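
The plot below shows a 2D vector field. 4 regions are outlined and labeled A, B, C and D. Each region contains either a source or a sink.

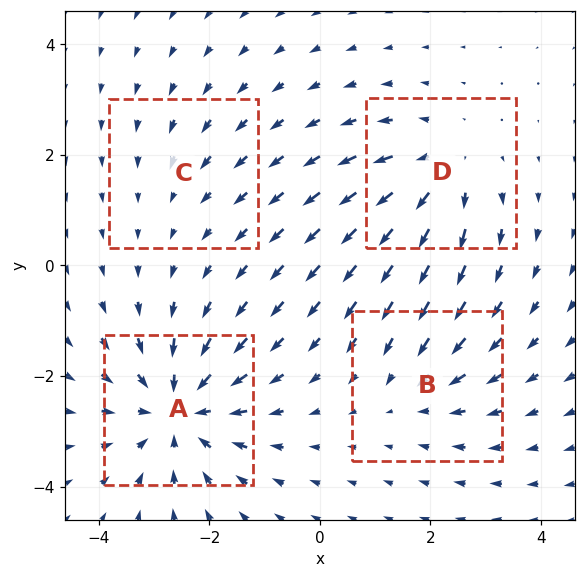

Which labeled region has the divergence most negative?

A

Divergence at each region's feature centre — A: about -6, B: about -3, C: about -2, D: about +5. Region A is most negative.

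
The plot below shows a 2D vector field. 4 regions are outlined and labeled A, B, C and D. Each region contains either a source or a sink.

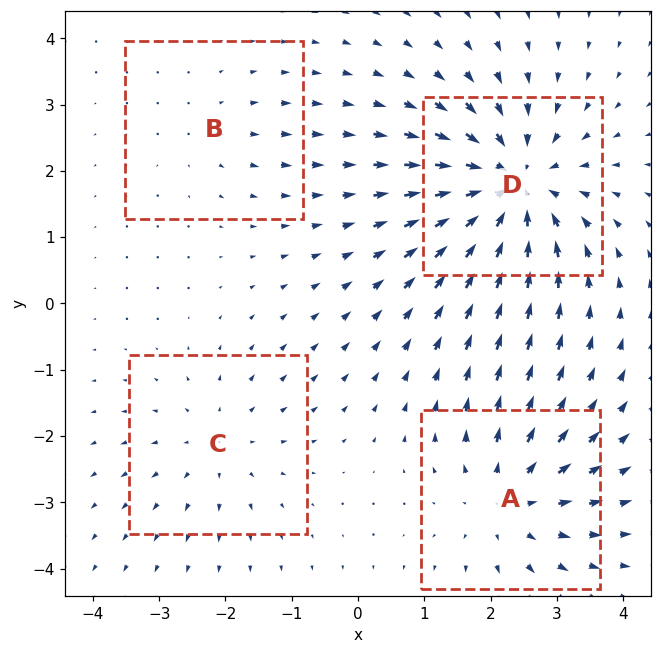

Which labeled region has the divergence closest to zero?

Divergence at each region's feature centre — A: about +4, B: about +2, C: about +3, D: about -7. Region B is closest to zero.

B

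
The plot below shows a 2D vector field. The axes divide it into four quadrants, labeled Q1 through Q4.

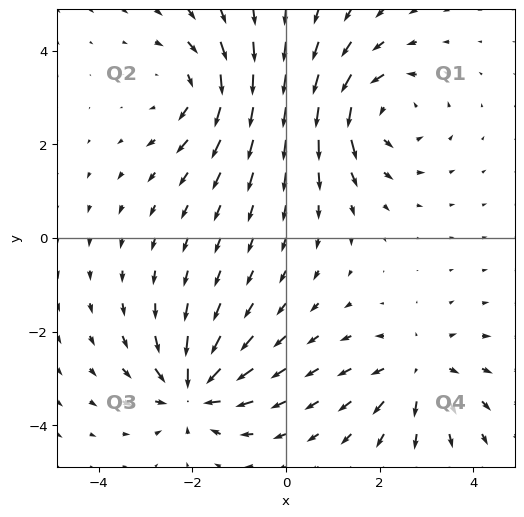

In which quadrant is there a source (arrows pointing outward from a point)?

The source sits at approximately (2.8, -2.8), which lies in quadrant Q4. The divergence there is about +3, positive as expected for a source.

Q4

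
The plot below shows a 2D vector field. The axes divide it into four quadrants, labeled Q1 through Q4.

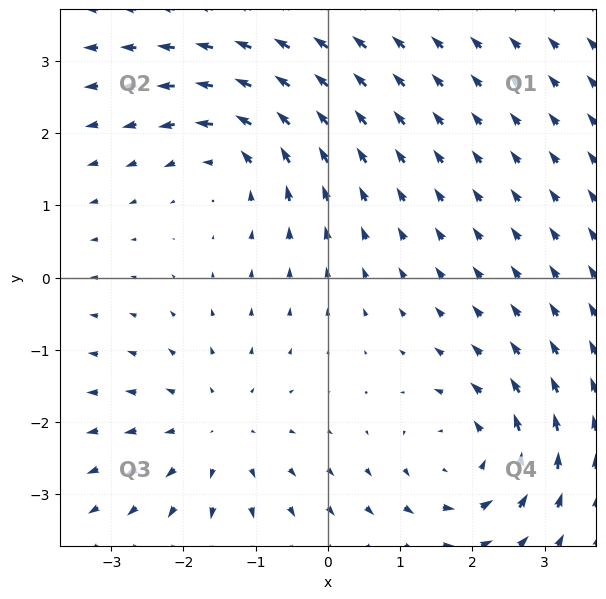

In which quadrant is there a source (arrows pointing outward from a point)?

Q3

The source sits at approximately (-1.5, -2.1), which lies in quadrant Q3. The divergence there is about +3, positive as expected for a source.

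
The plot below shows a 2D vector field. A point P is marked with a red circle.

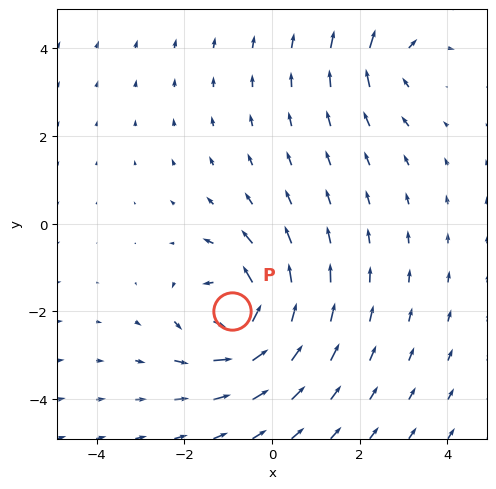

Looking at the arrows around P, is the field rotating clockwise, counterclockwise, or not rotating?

Near P at (-0.9, -2.0) the arrows circulate counterclockwise. The curl (z-component) there is about +6; positive curl means counterclockwise rotation.

counterclockwise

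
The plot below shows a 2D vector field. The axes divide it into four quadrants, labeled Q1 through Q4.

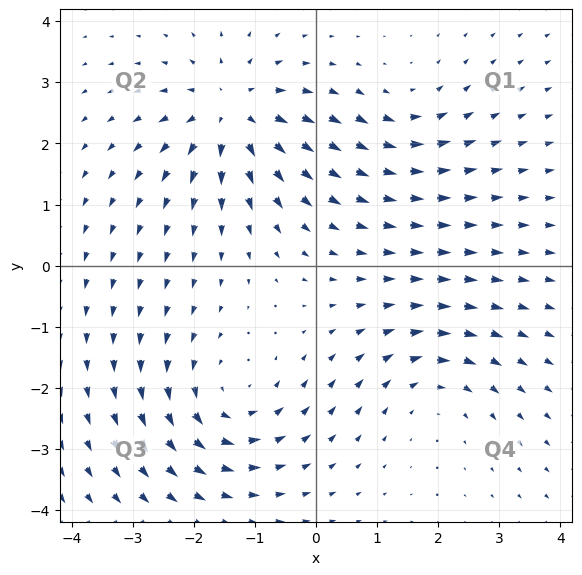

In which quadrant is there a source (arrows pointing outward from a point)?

The source sits at approximately (-1.4, 2.5), which lies in quadrant Q2. The divergence there is about +6, positive as expected for a source.

Q2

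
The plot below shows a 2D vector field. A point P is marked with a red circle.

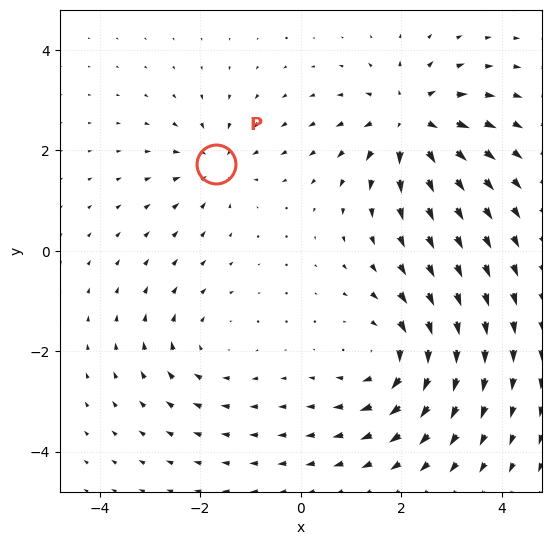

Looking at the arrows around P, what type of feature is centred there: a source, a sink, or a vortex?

sink

At P (-1.7, 1.7) the arrows converge inward. Divergence about -4, curl ≈0 — negative divergence with near-zero curl is a sink.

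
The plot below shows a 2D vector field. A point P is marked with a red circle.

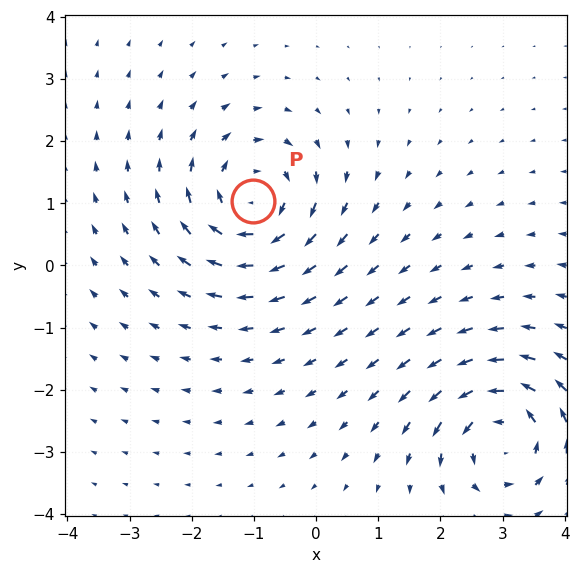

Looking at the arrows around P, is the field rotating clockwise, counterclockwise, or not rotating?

clockwise

Near P at (-1.0, 1.0) the arrows circulate clockwise. The curl (z-component) there is about -3; negative curl means clockwise rotation.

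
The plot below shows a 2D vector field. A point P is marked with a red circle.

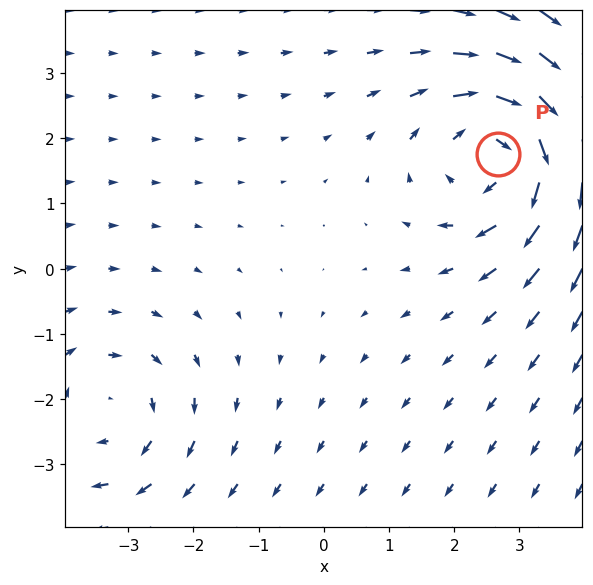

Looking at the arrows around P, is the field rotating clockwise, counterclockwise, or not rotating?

clockwise

Near P at (2.7, 1.8) the arrows circulate clockwise. The curl (z-component) there is about -4; negative curl means clockwise rotation.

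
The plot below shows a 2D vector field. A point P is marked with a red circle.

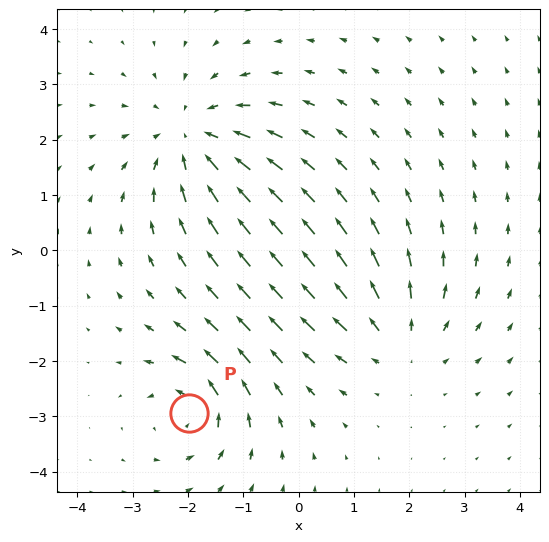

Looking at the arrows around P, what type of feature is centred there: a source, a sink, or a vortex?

vortex

At P (-2.0, -2.9) the arrows circulate counterclockwise. Divergence ≈0, curl about +4 — near-zero divergence with nonzero curl is a vortex.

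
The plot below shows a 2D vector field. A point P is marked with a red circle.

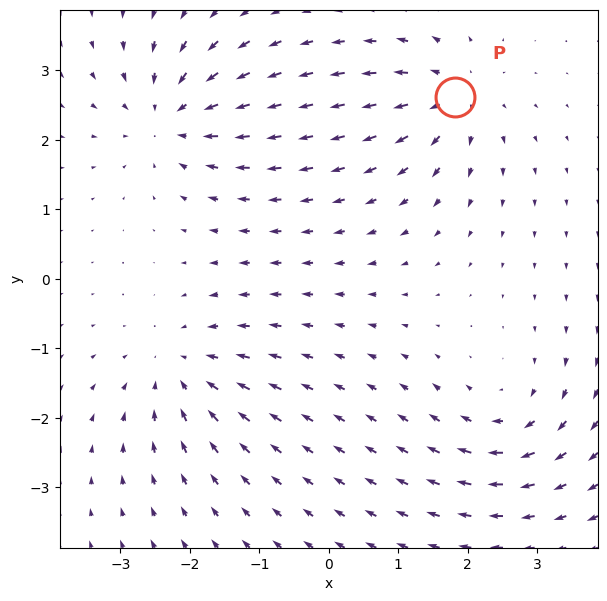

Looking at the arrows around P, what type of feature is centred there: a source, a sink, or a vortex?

source

At P (1.8, 2.6) the arrows spread outward. Divergence about +4, curl ≈0 — positive divergence with near-zero curl is a source.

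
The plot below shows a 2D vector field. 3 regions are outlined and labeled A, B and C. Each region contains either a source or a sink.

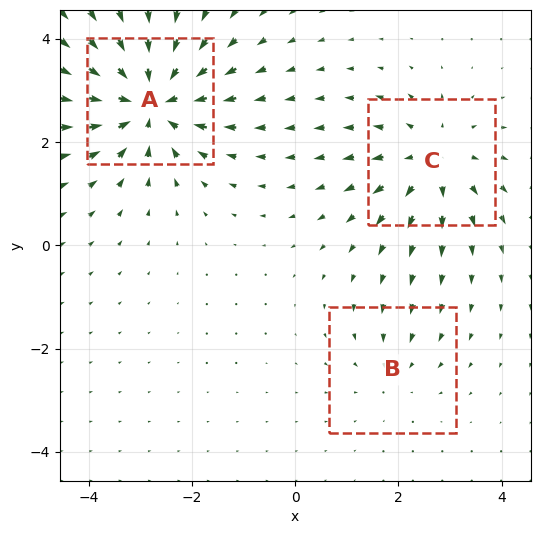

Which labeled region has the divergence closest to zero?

B

Divergence at each region's feature centre — A: about -5, B: about -2, C: about +3. Region B is closest to zero.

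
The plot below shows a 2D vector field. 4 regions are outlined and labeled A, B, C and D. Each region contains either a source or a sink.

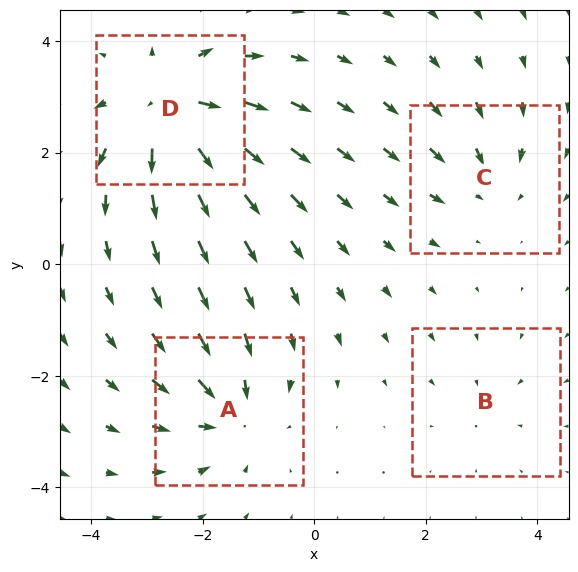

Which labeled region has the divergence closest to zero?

Divergence at each region's feature centre — A: about -5, B: about -2, C: about -3, D: about +7. Region B is closest to zero.

B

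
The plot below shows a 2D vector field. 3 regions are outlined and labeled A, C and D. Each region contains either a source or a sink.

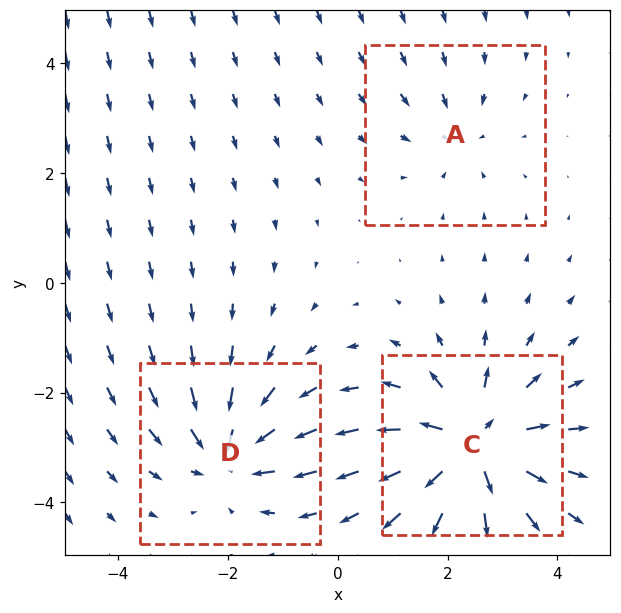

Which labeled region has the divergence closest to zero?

Divergence at each region's feature centre — A: about -2, C: about +5, D: about -4. Region A is closest to zero.

A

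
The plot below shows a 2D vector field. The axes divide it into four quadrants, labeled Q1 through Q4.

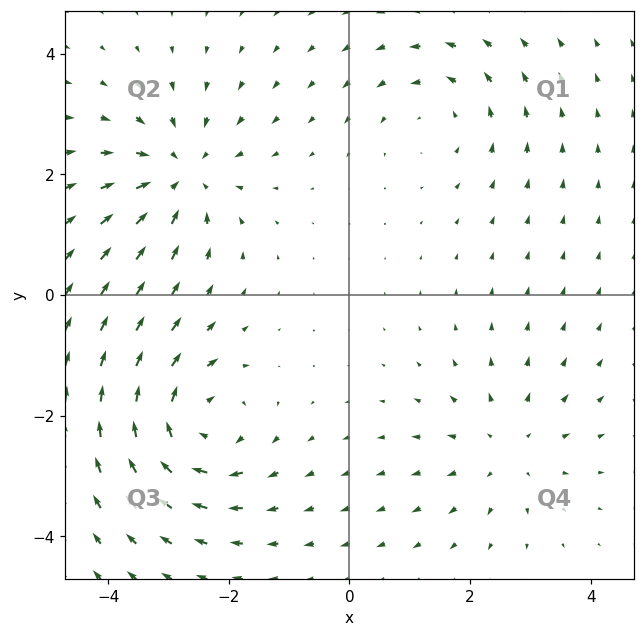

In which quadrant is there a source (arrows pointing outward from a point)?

The source sits at approximately (2.6, -2.5), which lies in quadrant Q4. The divergence there is about +3, positive as expected for a source.

Q4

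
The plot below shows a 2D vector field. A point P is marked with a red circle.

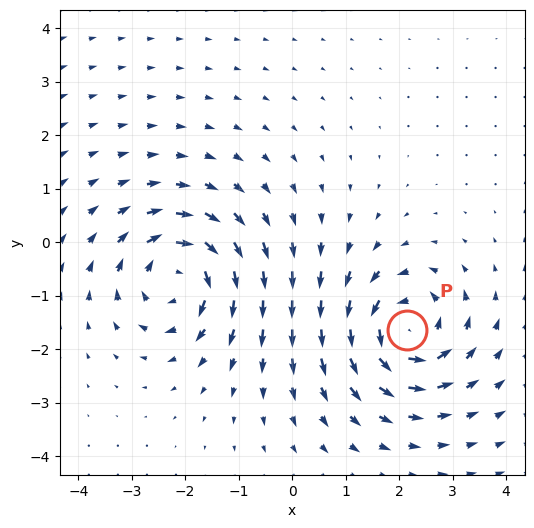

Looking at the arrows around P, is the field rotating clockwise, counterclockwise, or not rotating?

counterclockwise

Near P at (2.1, -1.6) the arrows circulate counterclockwise. The curl (z-component) there is about +6; positive curl means counterclockwise rotation.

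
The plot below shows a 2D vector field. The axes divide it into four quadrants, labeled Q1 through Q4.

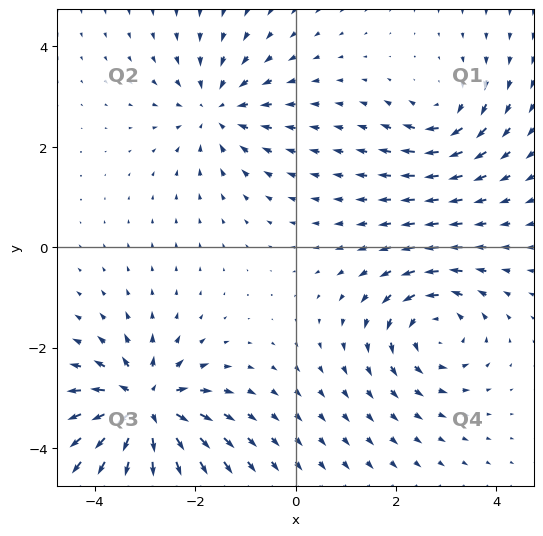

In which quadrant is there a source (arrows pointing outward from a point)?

Q3

The source sits at approximately (-3.0, -3.2), which lies in quadrant Q3. The divergence there is about +7, positive as expected for a source.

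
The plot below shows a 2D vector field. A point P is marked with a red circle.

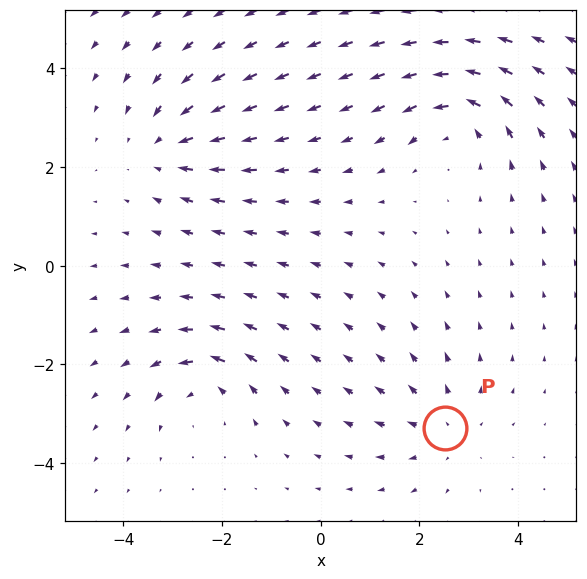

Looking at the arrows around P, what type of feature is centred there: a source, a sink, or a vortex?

source

At P (2.5, -3.3) the arrows spread outward. Divergence about +3, curl ≈0 — positive divergence with near-zero curl is a source.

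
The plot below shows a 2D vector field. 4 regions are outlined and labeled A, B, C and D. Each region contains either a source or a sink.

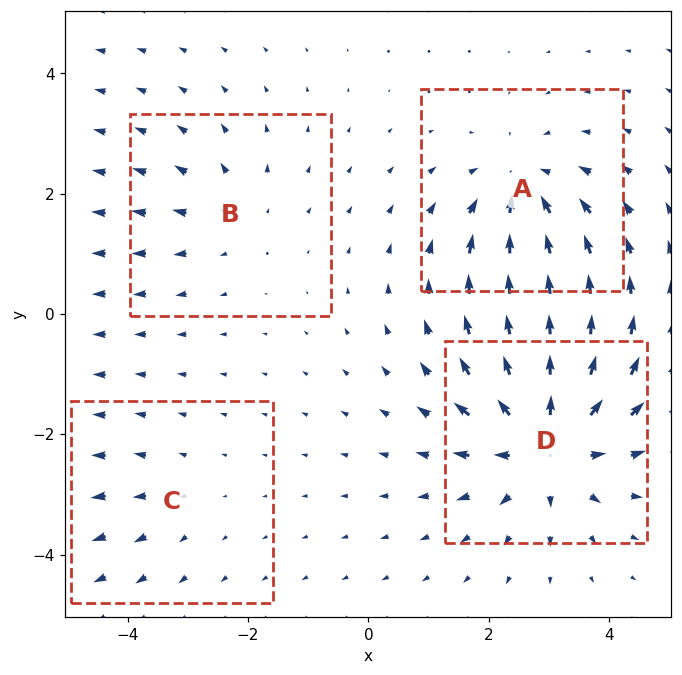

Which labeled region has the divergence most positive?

Divergence at each region's feature centre — A: about -5, B: about +3, C: about +2, D: about +7. Region D is most positive.

D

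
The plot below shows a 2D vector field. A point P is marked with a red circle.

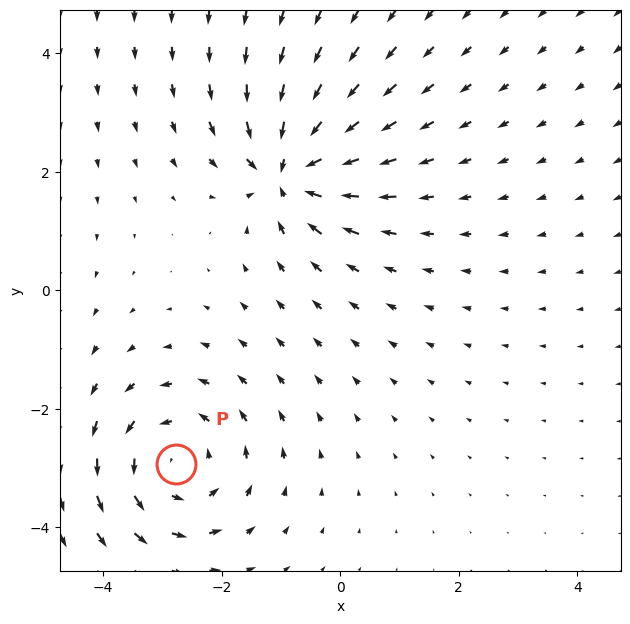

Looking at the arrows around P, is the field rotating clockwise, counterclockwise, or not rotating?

counterclockwise

Near P at (-2.8, -2.9) the arrows circulate counterclockwise. The curl (z-component) there is about +3; positive curl means counterclockwise rotation.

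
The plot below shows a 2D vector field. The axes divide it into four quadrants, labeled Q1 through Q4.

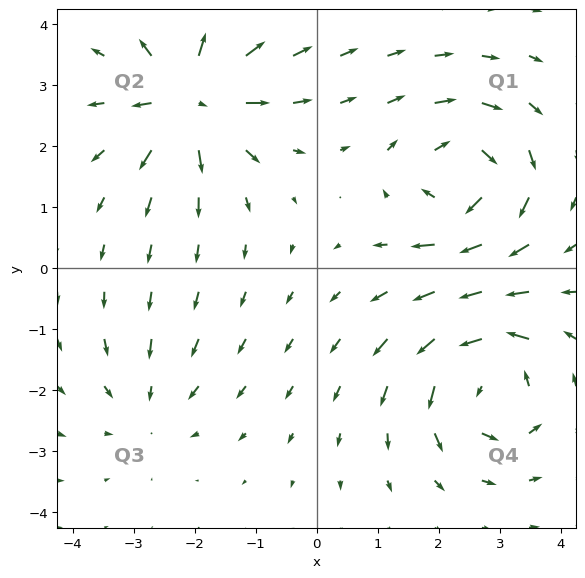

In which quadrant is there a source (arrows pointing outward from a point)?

Q2

The source sits at approximately (-2.1, 2.8), which lies in quadrant Q2. The divergence there is about +6, positive as expected for a source.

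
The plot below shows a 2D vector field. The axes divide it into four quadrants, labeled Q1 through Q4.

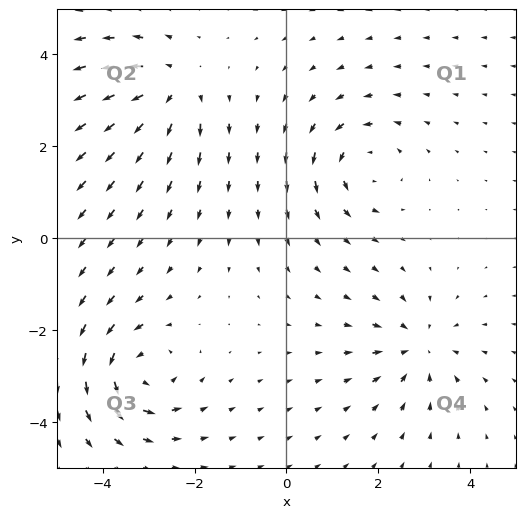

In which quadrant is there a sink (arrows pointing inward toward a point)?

Q4

The sink sits at approximately (2.9, -2.4), which lies in quadrant Q4. The divergence there is about -4, negative as expected for a sink.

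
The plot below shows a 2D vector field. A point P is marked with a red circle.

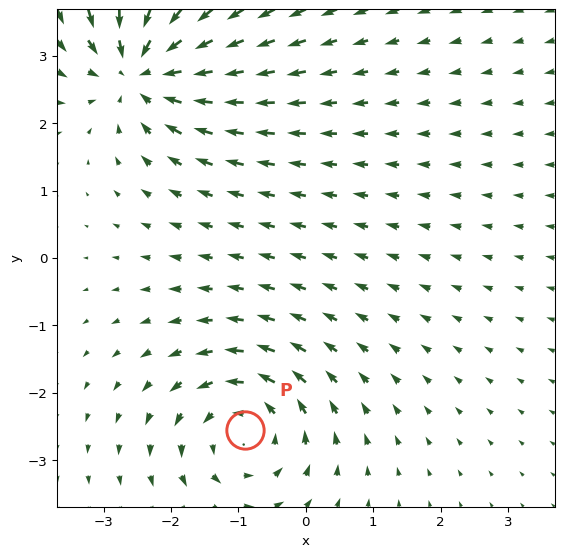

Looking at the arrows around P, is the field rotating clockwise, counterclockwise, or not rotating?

Near P at (-0.9, -2.6) the arrows circulate counterclockwise. The curl (z-component) there is about +4; positive curl means counterclockwise rotation.

counterclockwise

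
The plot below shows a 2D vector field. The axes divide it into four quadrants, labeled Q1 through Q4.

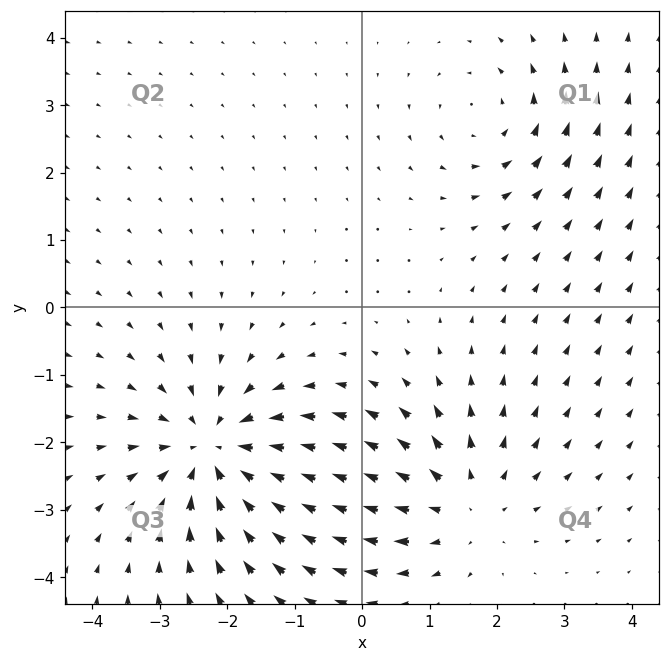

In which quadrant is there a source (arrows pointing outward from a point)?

Q4

The source sits at approximately (1.5, -2.9), which lies in quadrant Q4. The divergence there is about +3, positive as expected for a source.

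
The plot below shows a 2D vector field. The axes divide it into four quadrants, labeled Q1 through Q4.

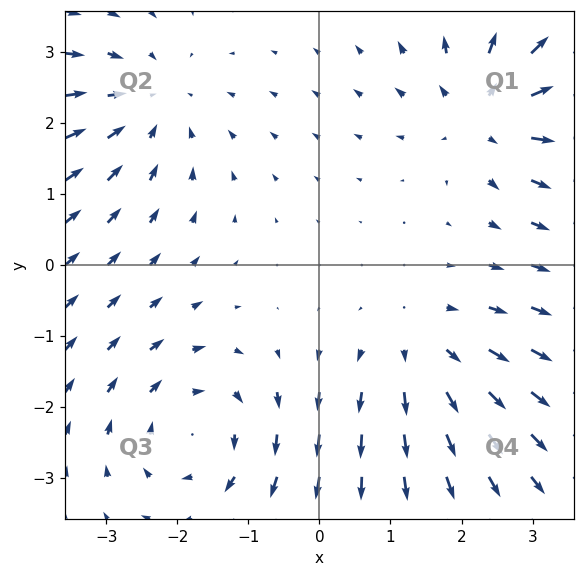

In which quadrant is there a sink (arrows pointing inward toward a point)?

The sink sits at approximately (-2.4, 2.3), which lies in quadrant Q2. The divergence there is about -3, negative as expected for a sink.

Q2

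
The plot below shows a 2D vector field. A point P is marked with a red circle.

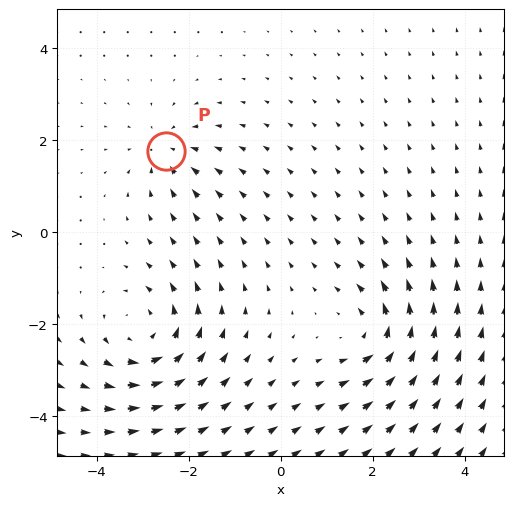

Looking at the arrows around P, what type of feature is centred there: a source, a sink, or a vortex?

At P (-2.5, 1.8) the arrows converge inward. Divergence about -3, curl ≈0 — negative divergence with near-zero curl is a sink.

sink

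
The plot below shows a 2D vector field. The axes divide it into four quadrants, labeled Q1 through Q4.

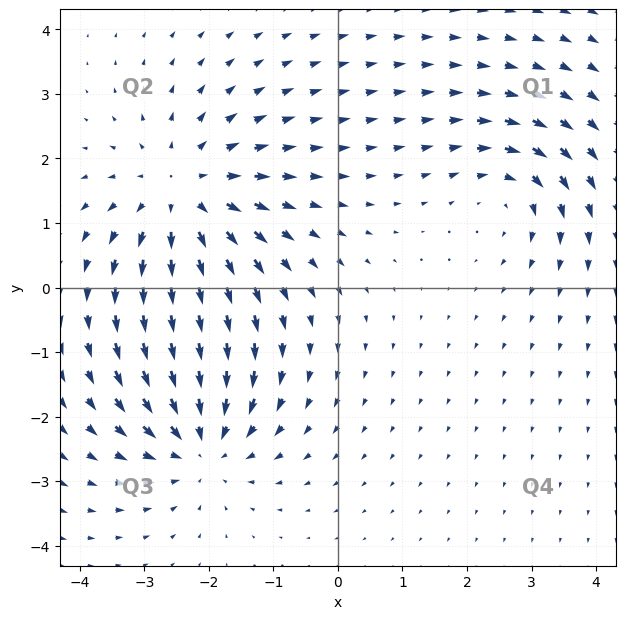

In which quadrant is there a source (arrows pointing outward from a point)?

The source sits at approximately (-2.4, 1.4), which lies in quadrant Q2. The divergence there is about +4, positive as expected for a source.

Q2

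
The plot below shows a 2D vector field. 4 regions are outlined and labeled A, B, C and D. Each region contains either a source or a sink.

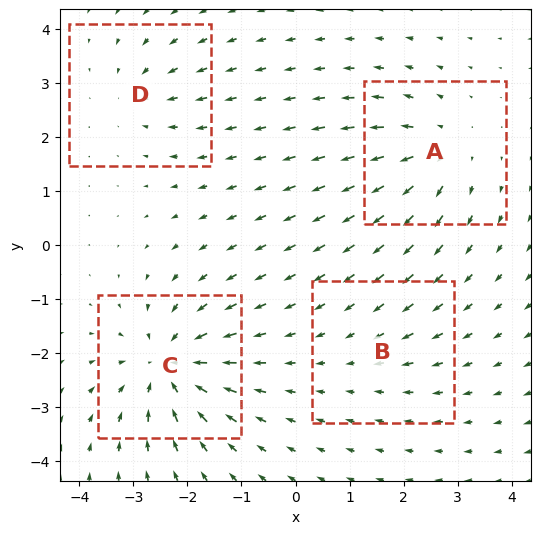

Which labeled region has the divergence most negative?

Divergence at each region's feature centre — A: about +5, B: about -2, C: about -7, D: about -4. Region C is most negative.

C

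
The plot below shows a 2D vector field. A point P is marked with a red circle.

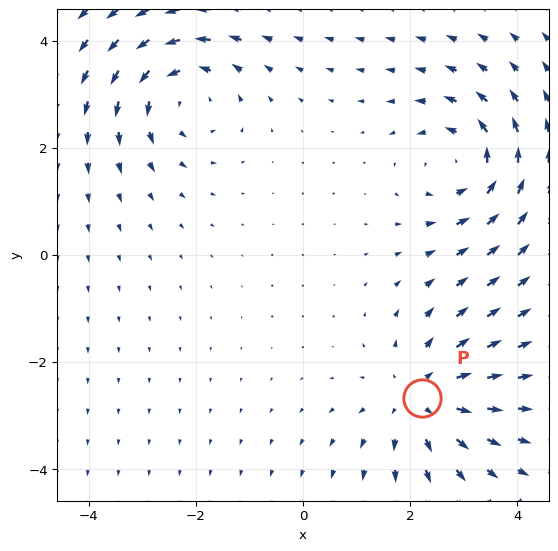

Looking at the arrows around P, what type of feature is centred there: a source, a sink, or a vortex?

At P (2.2, -2.7) the arrows spread outward. Divergence about +3, curl ≈0 — positive divergence with near-zero curl is a source.

source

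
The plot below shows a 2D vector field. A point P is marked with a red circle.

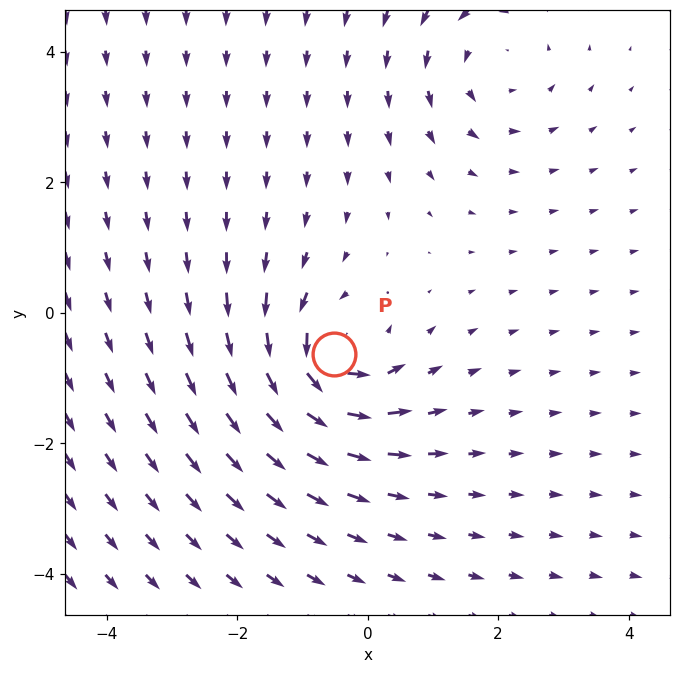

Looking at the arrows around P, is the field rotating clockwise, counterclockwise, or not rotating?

counterclockwise

Near P at (-0.5, -0.6) the arrows circulate counterclockwise. The curl (z-component) there is about +6; positive curl means counterclockwise rotation.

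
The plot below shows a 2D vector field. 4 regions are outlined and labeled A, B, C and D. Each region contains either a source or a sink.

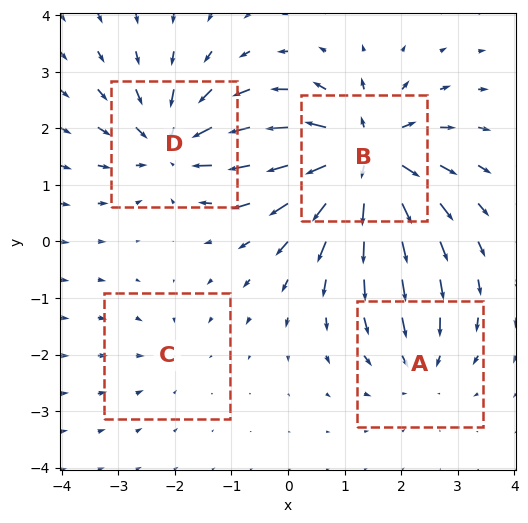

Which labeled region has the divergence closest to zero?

Divergence at each region's feature centre — A: about -4, B: about +8, C: about -2, D: about -6. Region C is closest to zero.

C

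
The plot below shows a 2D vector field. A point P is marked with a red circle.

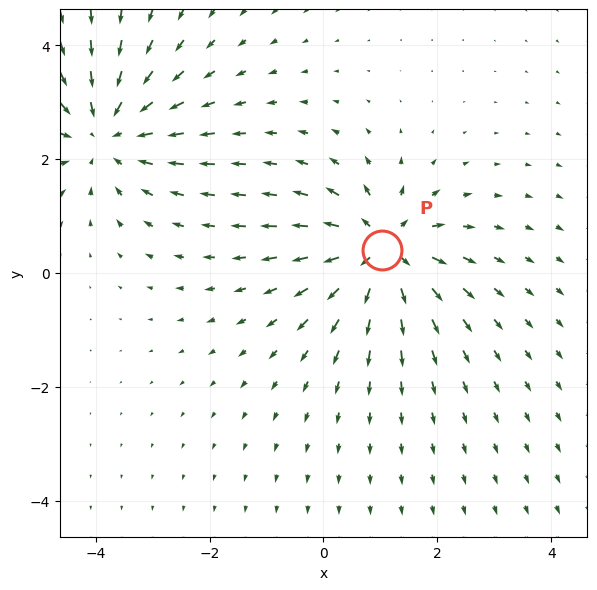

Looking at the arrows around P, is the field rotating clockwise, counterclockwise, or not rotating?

Near P at (1.0, 0.4) the arrows show no circulation. The curl there is ≈0.

not rotating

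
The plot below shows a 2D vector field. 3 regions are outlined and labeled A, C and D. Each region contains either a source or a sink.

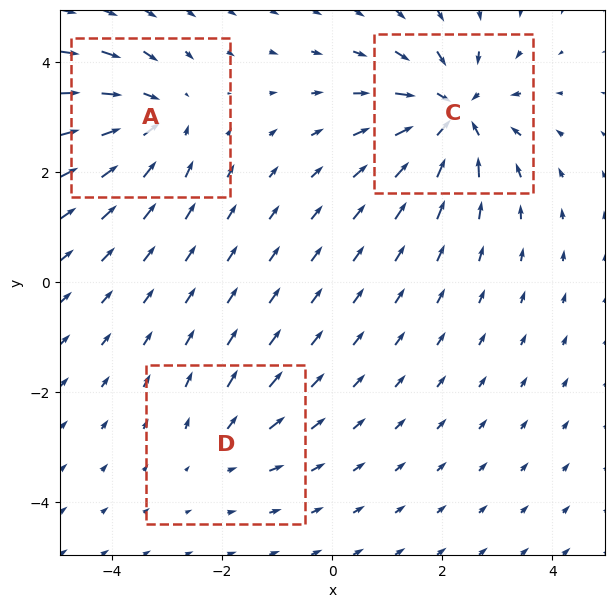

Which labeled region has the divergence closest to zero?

Divergence at each region's feature centre — A: about -4, C: about -5, D: about +2. Region D is closest to zero.

D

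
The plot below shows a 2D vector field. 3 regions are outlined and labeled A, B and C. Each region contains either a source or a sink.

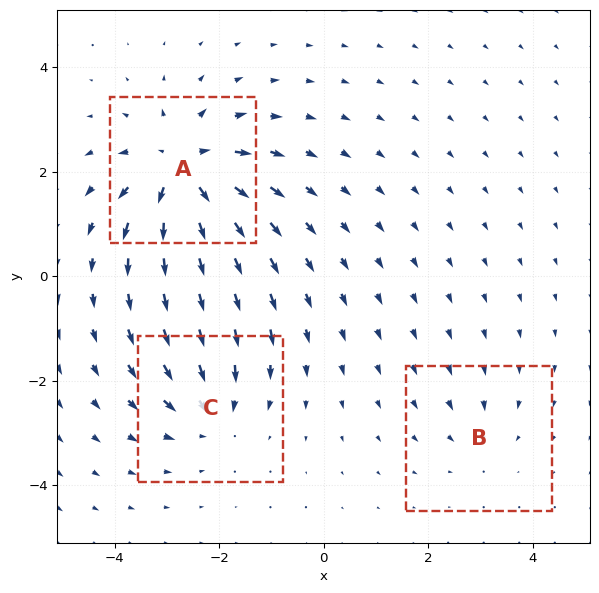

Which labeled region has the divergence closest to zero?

Divergence at each region's feature centre — A: about +6, B: about -2, C: about -3. Region B is closest to zero.

B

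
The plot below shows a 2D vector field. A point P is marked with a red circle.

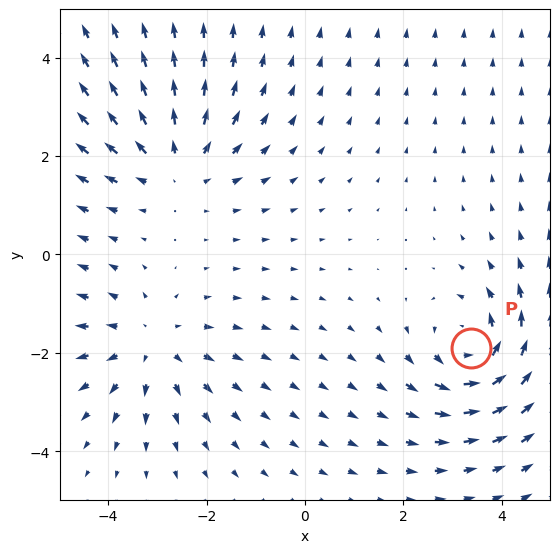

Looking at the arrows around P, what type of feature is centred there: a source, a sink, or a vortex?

At P (3.4, -1.9) the arrows circulate counterclockwise. Divergence ≈0, curl about +6 — near-zero divergence with nonzero curl is a vortex.

vortex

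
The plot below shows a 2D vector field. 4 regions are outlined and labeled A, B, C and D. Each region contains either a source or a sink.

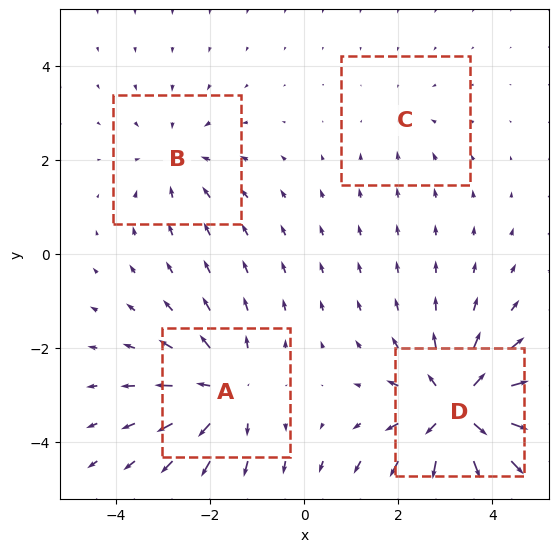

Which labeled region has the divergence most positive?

D

Divergence at each region's feature centre — A: about +4, B: about -3, C: about -2, D: about +7. Region D is most positive.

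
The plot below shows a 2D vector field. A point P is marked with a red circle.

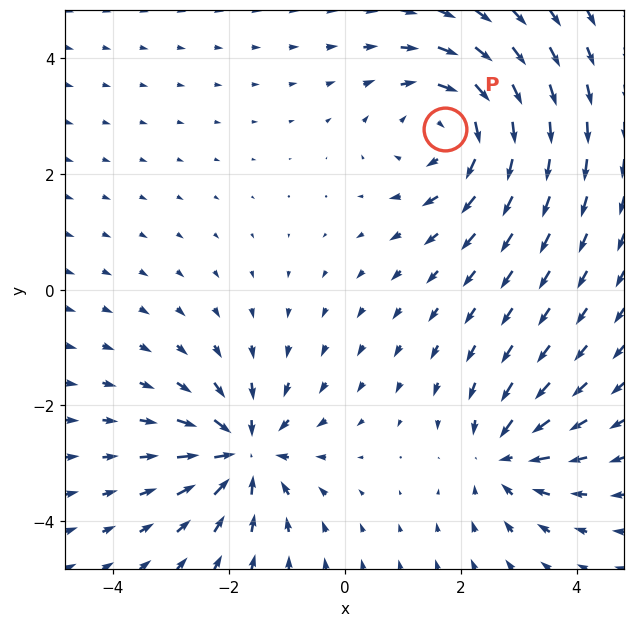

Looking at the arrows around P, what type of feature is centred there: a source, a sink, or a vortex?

At P (1.7, 2.8) the arrows circulate clockwise. Divergence ≈0, curl about -4 — near-zero divergence with nonzero curl is a vortex.

vortex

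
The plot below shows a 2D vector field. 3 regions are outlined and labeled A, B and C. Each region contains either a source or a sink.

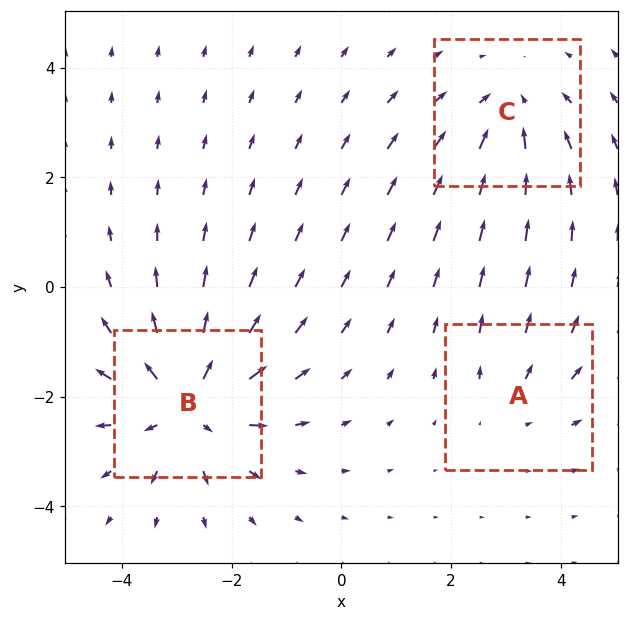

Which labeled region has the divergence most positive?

B

Divergence at each region's feature centre — A: about +2, B: about +4, C: about -3. Region B is most positive.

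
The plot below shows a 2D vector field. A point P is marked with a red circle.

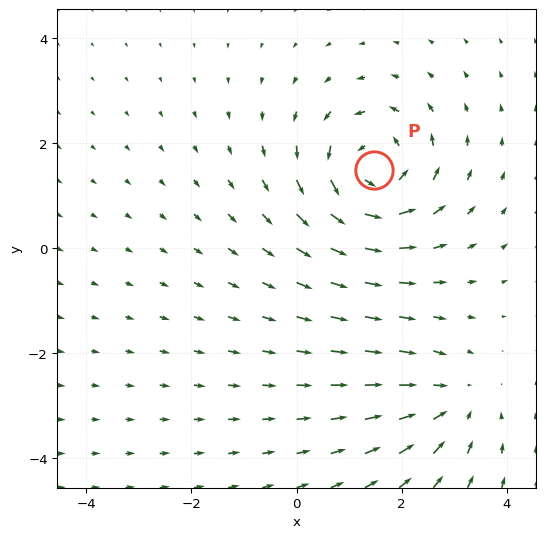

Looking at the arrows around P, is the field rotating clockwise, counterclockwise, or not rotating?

Near P at (1.5, 1.5) the arrows circulate counterclockwise. The curl (z-component) there is about +5; positive curl means counterclockwise rotation.

counterclockwise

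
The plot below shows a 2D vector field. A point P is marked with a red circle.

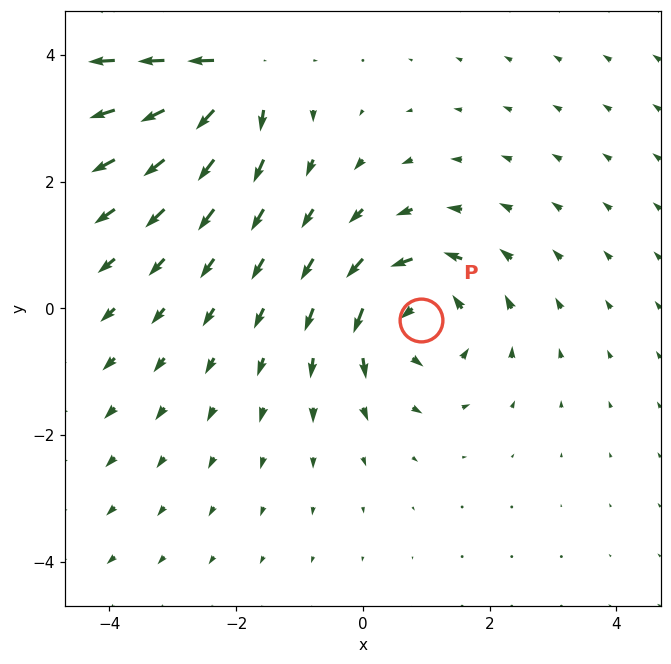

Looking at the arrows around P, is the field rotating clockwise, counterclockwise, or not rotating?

counterclockwise

Near P at (0.9, -0.2) the arrows circulate counterclockwise. The curl (z-component) there is about +3; positive curl means counterclockwise rotation.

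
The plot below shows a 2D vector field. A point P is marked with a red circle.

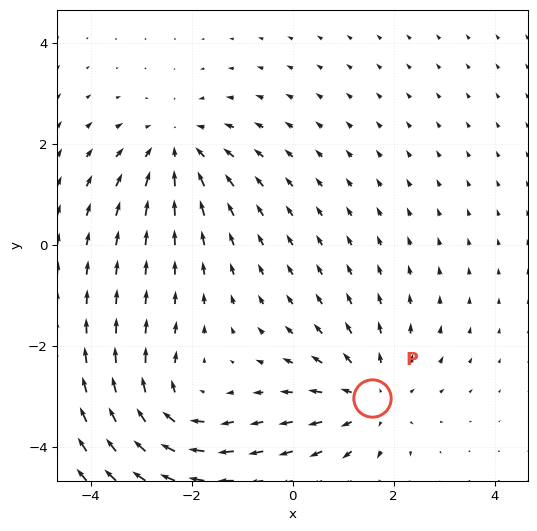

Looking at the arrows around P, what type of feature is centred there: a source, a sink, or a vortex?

At P (1.6, -3.0) the arrows spread outward. Divergence about +3, curl ≈0 — positive divergence with near-zero curl is a source.

source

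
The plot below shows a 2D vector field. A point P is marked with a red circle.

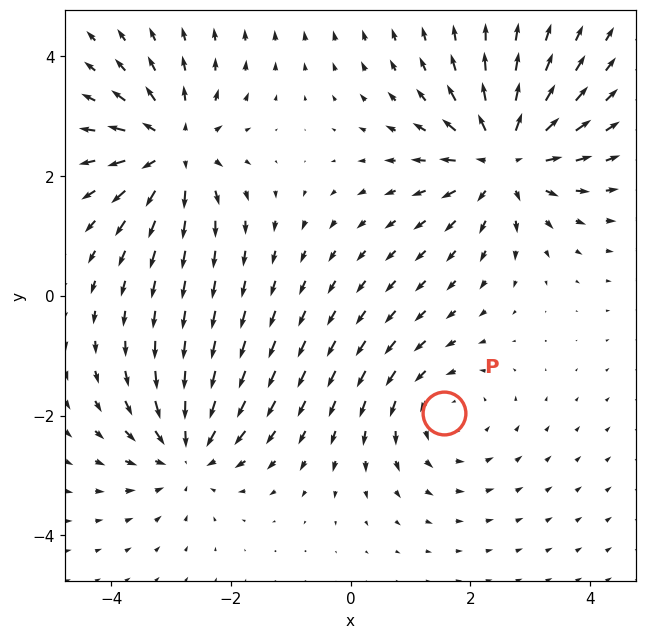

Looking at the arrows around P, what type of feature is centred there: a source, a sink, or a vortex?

vortex

At P (1.6, -2.0) the arrows circulate counterclockwise. Divergence ≈0, curl about +3 — near-zero divergence with nonzero curl is a vortex.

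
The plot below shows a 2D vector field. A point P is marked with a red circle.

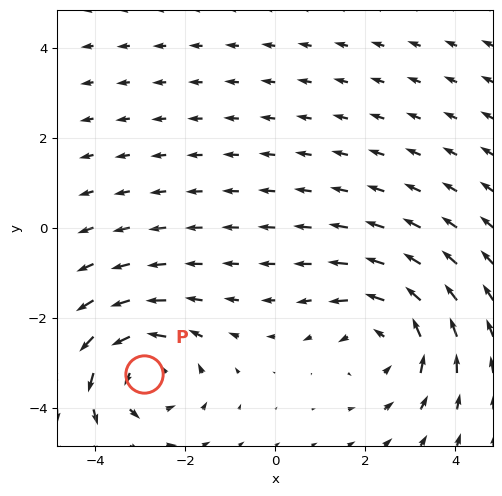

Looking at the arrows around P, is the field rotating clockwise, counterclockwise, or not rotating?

Near P at (-2.9, -3.2) the arrows circulate counterclockwise. The curl (z-component) there is about +4; positive curl means counterclockwise rotation.

counterclockwise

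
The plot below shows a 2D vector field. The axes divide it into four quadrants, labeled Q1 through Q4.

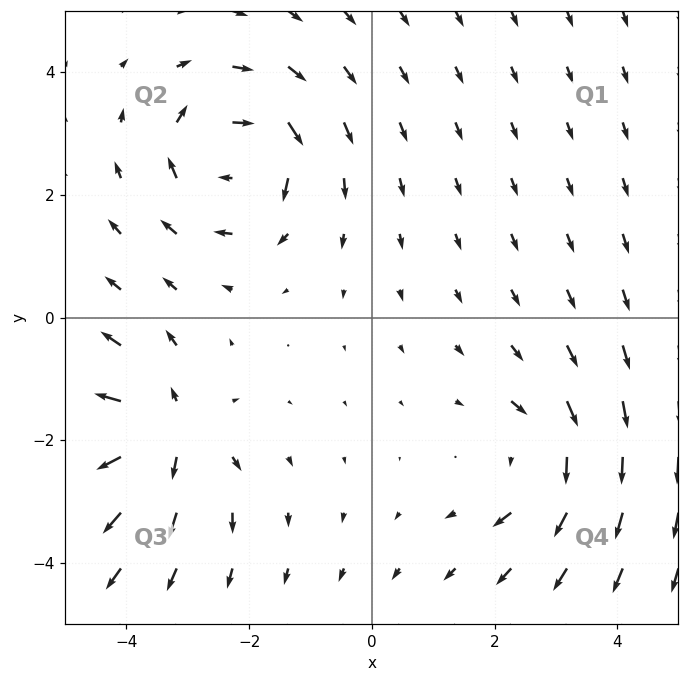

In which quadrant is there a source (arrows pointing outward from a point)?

Q3

The source sits at approximately (-3.3, -1.9), which lies in quadrant Q3. The divergence there is about +5, positive as expected for a source.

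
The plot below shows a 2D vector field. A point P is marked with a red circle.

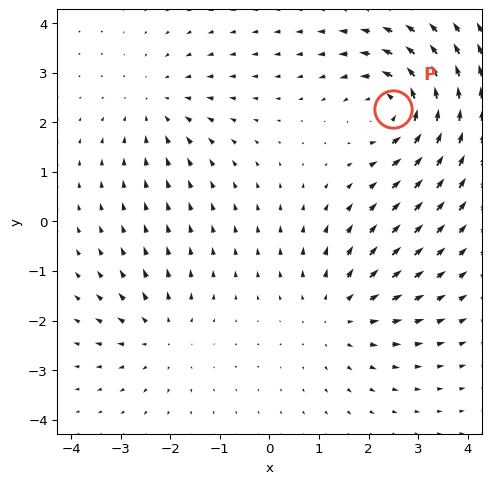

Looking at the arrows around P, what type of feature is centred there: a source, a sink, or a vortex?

At P (2.5, 2.3) the arrows circulate counterclockwise. Divergence ≈0, curl about +5 — near-zero divergence with nonzero curl is a vortex.

vortex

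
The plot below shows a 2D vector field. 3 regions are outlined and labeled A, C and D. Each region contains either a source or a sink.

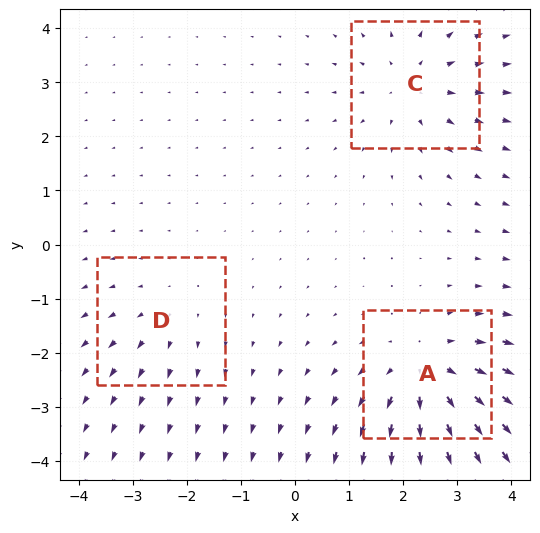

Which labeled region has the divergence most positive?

A

Divergence at each region's feature centre — A: about +4, C: about +3, D: about +2. Region A is most positive.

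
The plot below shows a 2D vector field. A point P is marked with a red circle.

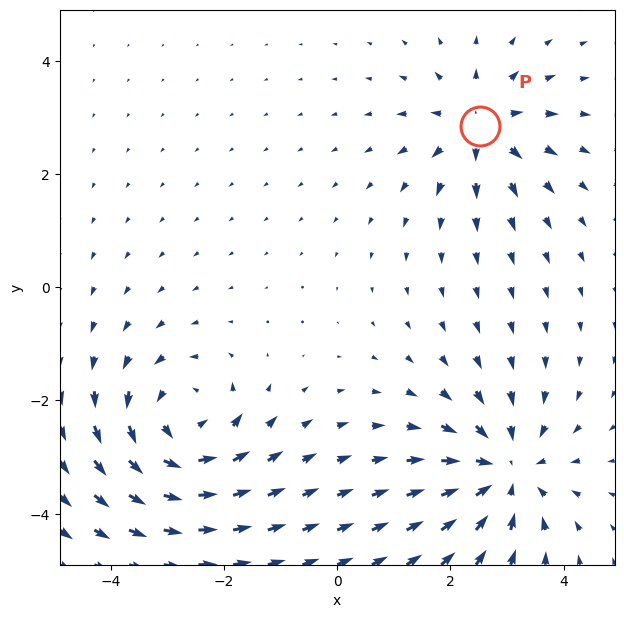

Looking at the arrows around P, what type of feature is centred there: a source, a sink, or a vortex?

At P (2.5, 2.8) the arrows spread outward. Divergence about +4, curl ≈0 — positive divergence with near-zero curl is a source.

source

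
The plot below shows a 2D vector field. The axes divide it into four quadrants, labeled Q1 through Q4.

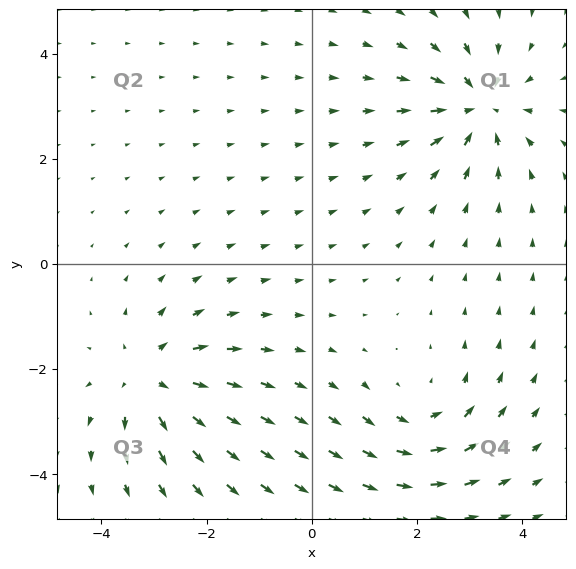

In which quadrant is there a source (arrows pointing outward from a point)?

The source sits at approximately (-3.1, -2.2), which lies in quadrant Q3. The divergence there is about +3, positive as expected for a source.

Q3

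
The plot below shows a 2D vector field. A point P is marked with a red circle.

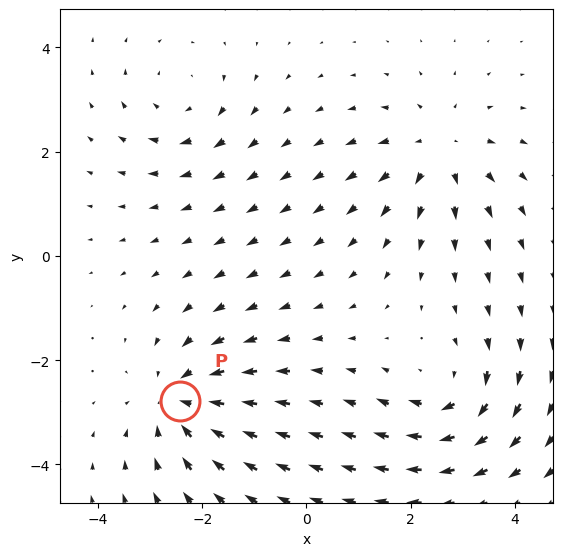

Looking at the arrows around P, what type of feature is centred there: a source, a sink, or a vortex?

sink

At P (-2.4, -2.8) the arrows converge inward. Divergence about -4, curl ≈0 — negative divergence with near-zero curl is a sink.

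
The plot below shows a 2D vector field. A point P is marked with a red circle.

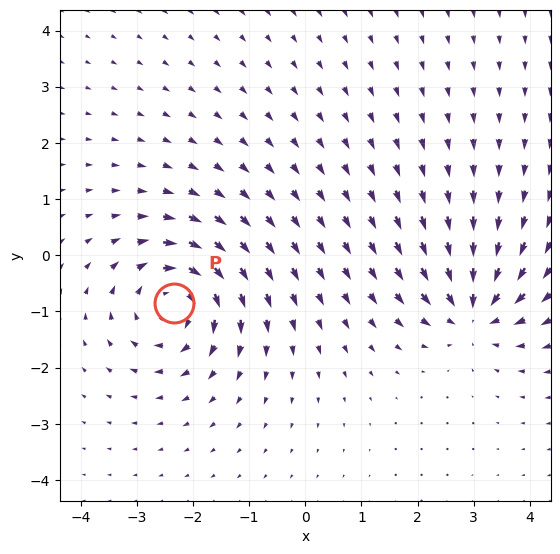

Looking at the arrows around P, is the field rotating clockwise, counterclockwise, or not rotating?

clockwise

Near P at (-2.3, -0.8) the arrows circulate clockwise. The curl (z-component) there is about -5; negative curl means clockwise rotation.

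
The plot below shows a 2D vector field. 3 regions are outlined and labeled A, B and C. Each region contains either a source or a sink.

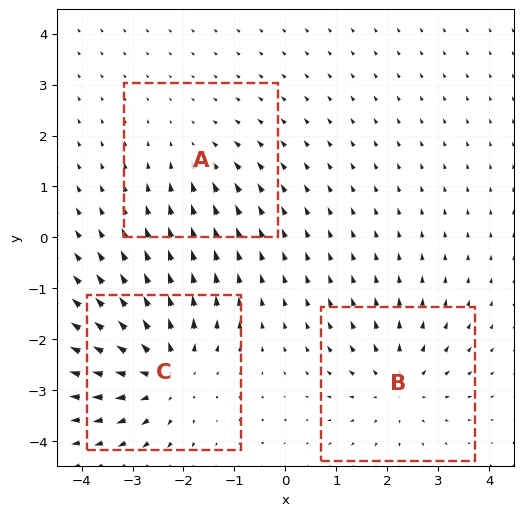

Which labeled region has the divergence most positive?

Divergence at each region's feature centre — A: about -2, B: about +4, C: about +5. Region C is most positive.

C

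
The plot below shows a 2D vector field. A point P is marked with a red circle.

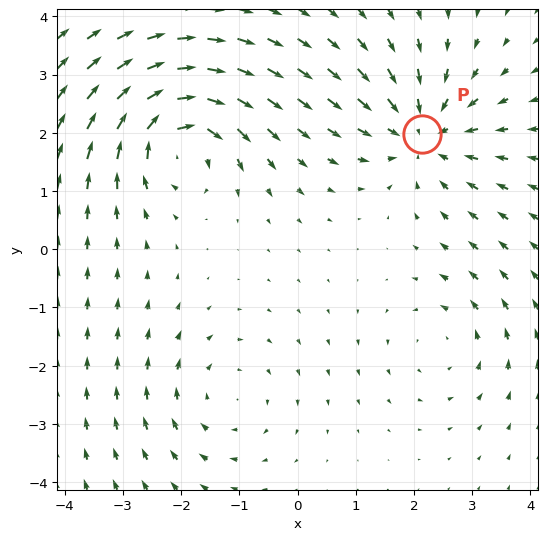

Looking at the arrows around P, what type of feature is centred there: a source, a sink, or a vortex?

sink

At P (2.1, 2.0) the arrows converge inward. Divergence about -4, curl ≈0 — negative divergence with near-zero curl is a sink.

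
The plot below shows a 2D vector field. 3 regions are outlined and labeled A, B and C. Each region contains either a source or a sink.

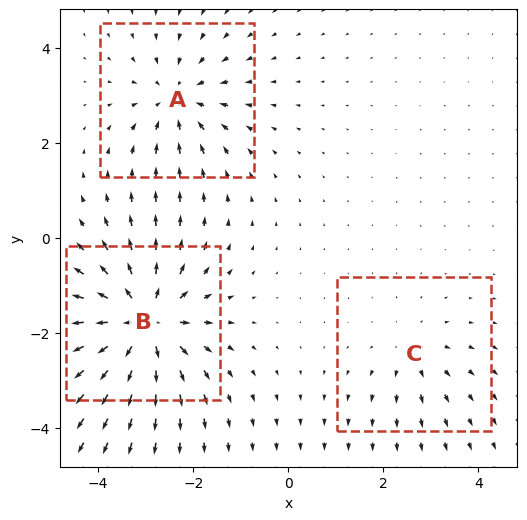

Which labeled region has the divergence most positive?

Divergence at each region's feature centre — A: about -3, B: about +6, C: about +2. Region B is most positive.

B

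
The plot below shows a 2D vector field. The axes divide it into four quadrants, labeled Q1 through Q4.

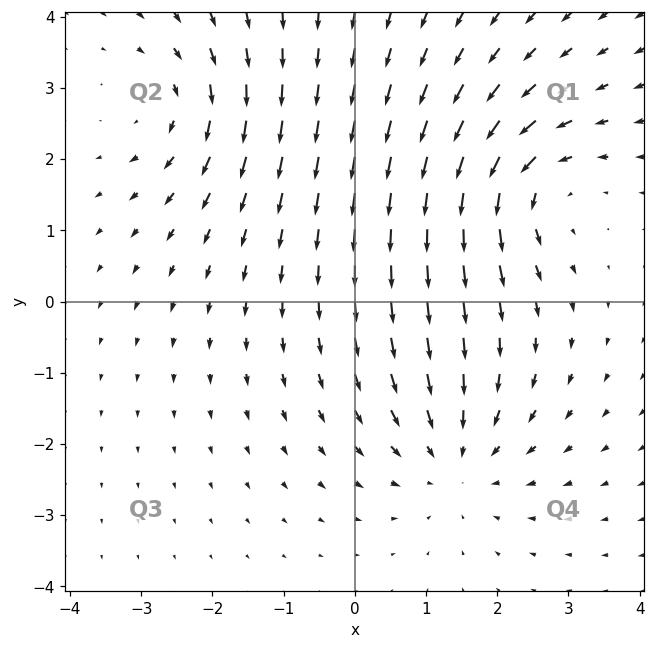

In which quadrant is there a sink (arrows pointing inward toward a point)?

The sink sits at approximately (1.4, -2.2), which lies in quadrant Q4. The divergence there is about -4, negative as expected for a sink.

Q4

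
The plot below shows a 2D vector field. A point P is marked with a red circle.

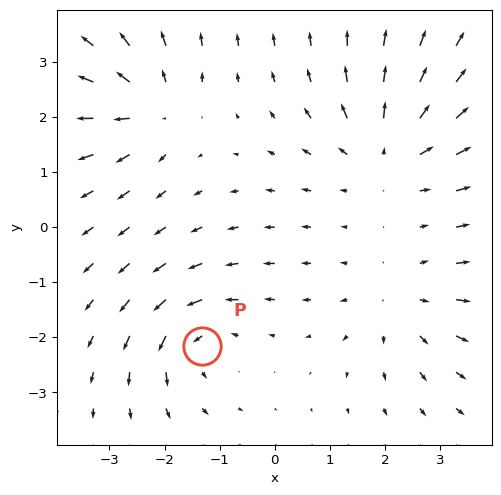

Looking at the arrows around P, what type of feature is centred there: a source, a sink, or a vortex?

vortex

At P (-1.3, -2.2) the arrows circulate counterclockwise. Divergence ≈0, curl about +5 — near-zero divergence with nonzero curl is a vortex.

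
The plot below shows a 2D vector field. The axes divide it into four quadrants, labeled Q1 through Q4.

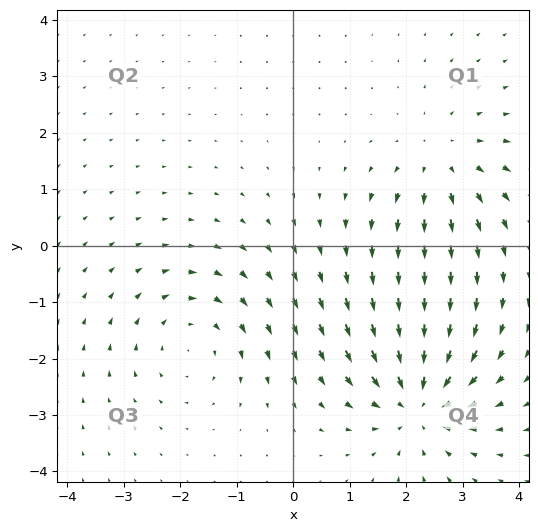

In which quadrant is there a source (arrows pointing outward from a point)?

The source sits at approximately (2.6, 1.5), which lies in quadrant Q1. The divergence there is about +3, positive as expected for a source.

Q1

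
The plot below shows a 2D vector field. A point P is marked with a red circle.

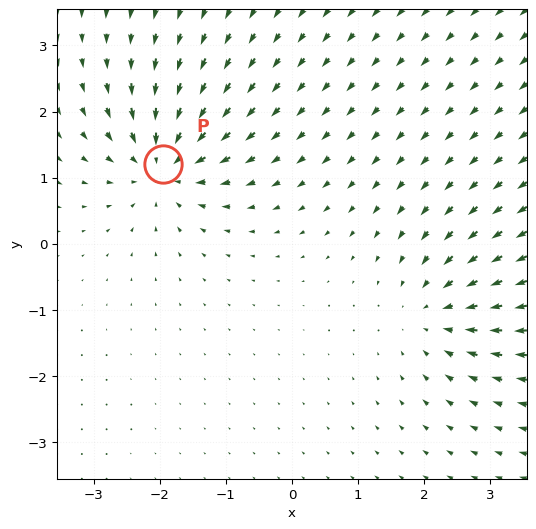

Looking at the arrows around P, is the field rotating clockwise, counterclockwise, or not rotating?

not rotating

Near P at (-1.9, 1.2) the arrows show no circulation. The curl there is ≈0.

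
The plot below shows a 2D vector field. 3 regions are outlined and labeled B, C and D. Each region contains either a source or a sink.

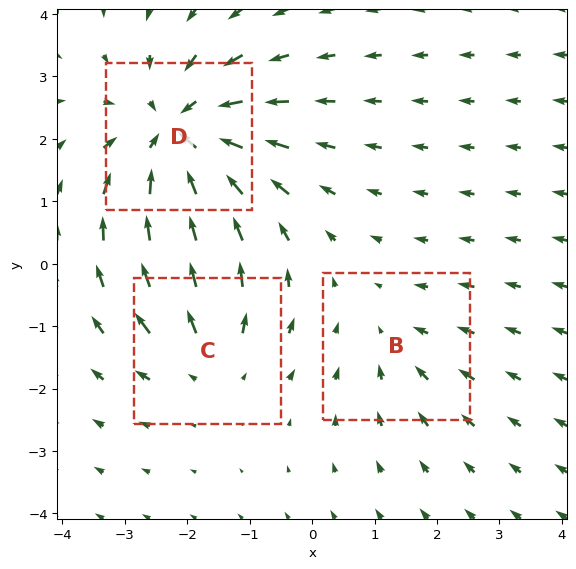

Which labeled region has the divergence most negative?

Divergence at each region's feature centre — B: about -2, C: about +3, D: about -5. Region D is most negative.

D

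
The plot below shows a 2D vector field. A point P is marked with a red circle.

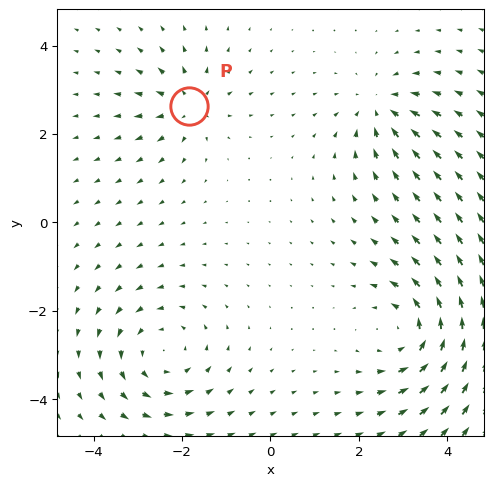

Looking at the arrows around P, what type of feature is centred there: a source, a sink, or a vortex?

At P (-1.8, 2.6) the arrows spread outward. Divergence about +4, curl ≈0 — positive divergence with near-zero curl is a source.

source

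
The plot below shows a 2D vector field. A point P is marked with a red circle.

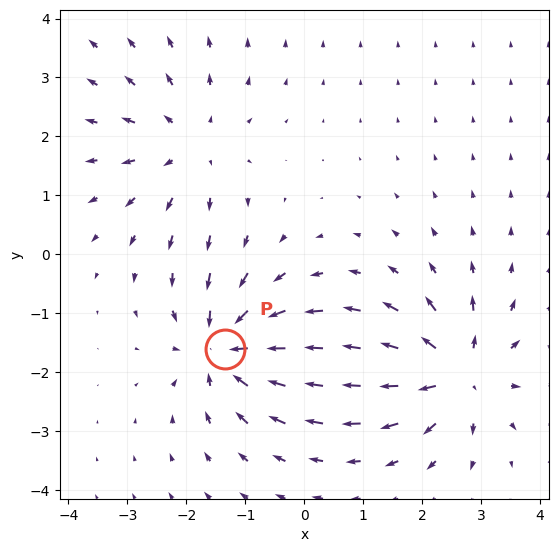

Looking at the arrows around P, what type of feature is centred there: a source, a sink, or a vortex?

At P (-1.3, -1.6) the arrows converge inward. Divergence about -5, curl ≈0 — negative divergence with near-zero curl is a sink.

sink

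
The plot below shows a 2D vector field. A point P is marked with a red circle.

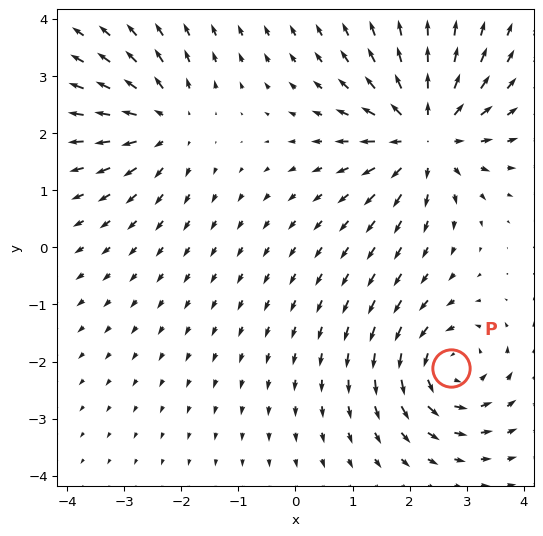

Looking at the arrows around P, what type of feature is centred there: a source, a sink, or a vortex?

vortex

At P (2.7, -2.1) the arrows circulate counterclockwise. Divergence ≈0, curl about +4 — near-zero divergence with nonzero curl is a vortex.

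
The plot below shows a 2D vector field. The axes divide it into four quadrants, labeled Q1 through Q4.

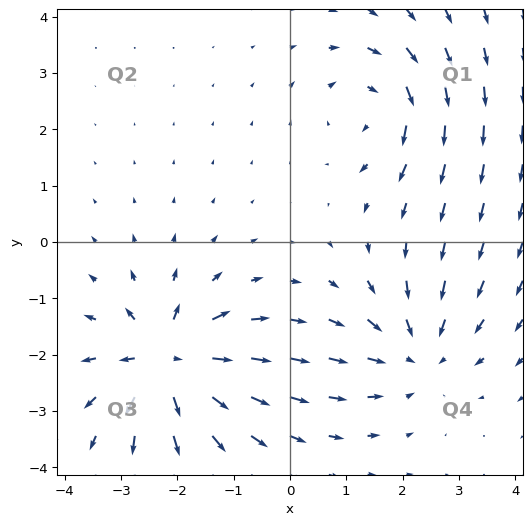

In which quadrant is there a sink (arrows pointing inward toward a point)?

Q4

The sink sits at approximately (2.3, -2.0), which lies in quadrant Q4. The divergence there is about -3, negative as expected for a sink.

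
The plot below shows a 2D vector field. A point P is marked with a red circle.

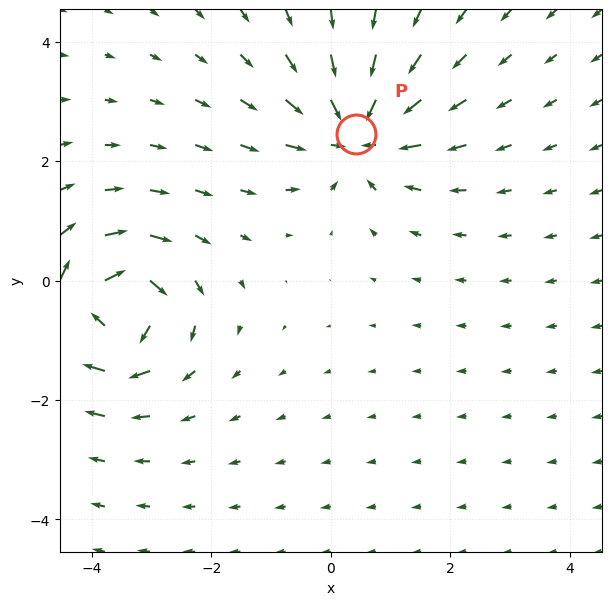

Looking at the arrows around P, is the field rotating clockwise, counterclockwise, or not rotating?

Near P at (0.4, 2.5) the arrows show no circulation. The curl there is ≈0.

not rotating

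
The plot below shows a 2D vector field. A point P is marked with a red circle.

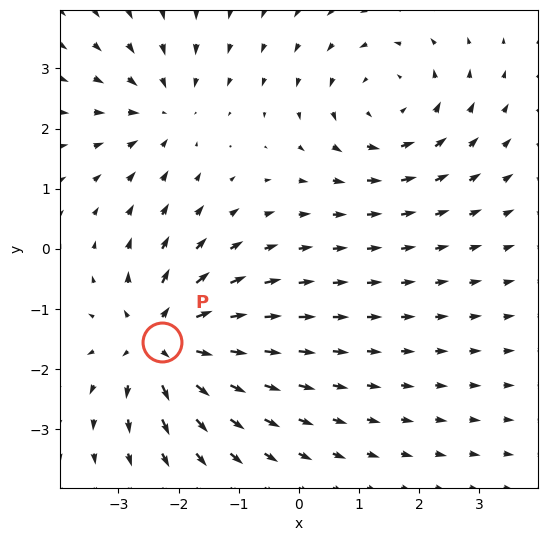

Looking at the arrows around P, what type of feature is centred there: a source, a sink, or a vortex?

At P (-2.3, -1.5) the arrows spread outward. Divergence about +5, curl ≈0 — positive divergence with near-zero curl is a source.

source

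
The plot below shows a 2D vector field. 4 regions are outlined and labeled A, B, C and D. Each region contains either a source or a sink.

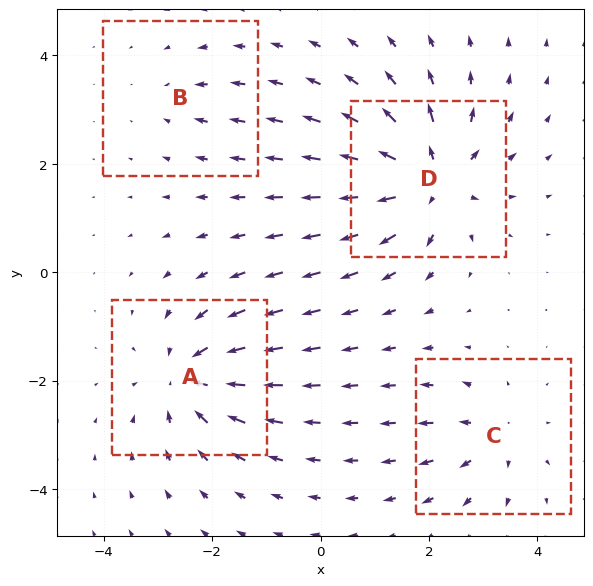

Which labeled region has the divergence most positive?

D

Divergence at each region's feature centre — A: about -6, B: about -2, C: about +4, D: about +8. Region D is most positive.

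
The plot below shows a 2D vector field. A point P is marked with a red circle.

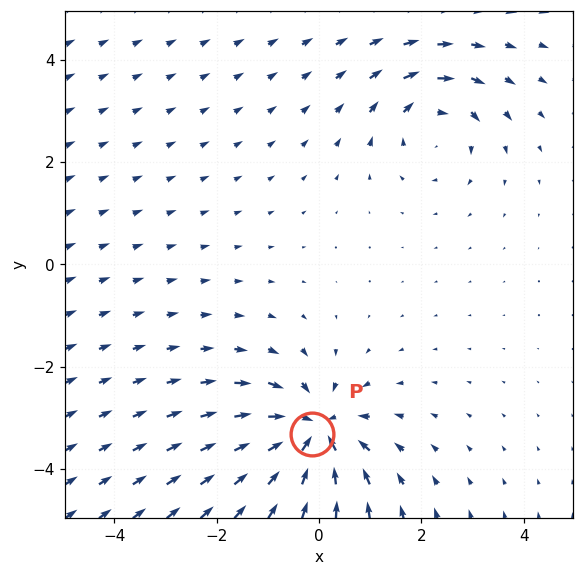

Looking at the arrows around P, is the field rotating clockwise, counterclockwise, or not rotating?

Near P at (-0.1, -3.3) the arrows show no circulation. The curl there is ≈0.

not rotating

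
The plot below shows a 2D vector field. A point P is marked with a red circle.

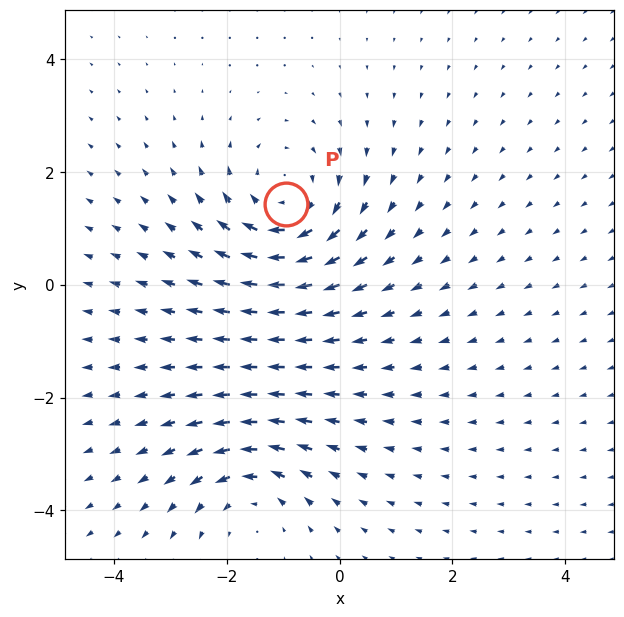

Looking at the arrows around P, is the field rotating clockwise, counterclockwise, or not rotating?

clockwise

Near P at (-0.9, 1.4) the arrows circulate clockwise. The curl (z-component) there is about -4; negative curl means clockwise rotation.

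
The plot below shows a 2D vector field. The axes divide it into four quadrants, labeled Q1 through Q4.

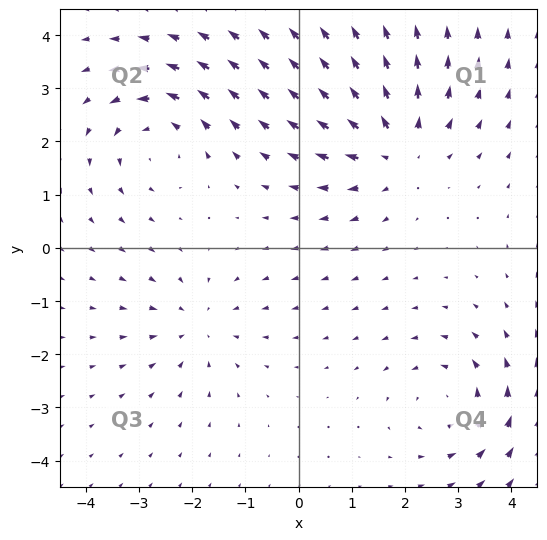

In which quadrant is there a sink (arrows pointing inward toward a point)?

The sink sits at approximately (-1.9, -1.5), which lies in quadrant Q3. The divergence there is about -3, negative as expected for a sink.

Q3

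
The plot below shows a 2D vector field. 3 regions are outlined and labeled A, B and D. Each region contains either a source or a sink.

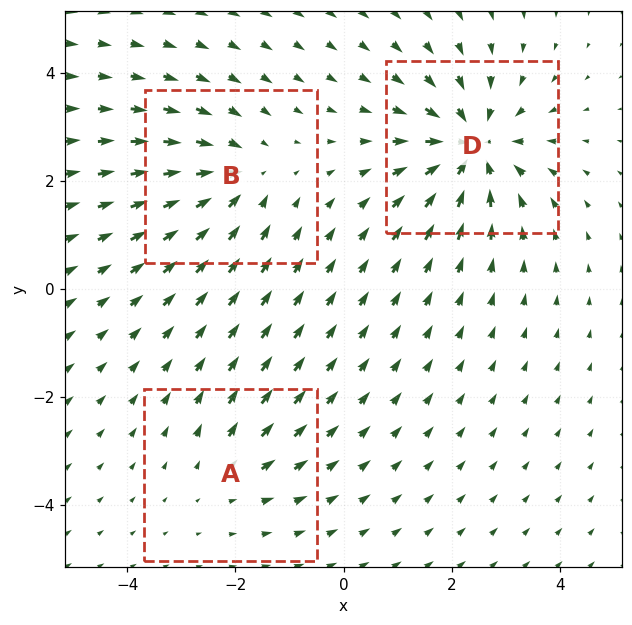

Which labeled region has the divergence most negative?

Divergence at each region's feature centre — A: about +2, B: about -4, D: about -6. Region D is most negative.

D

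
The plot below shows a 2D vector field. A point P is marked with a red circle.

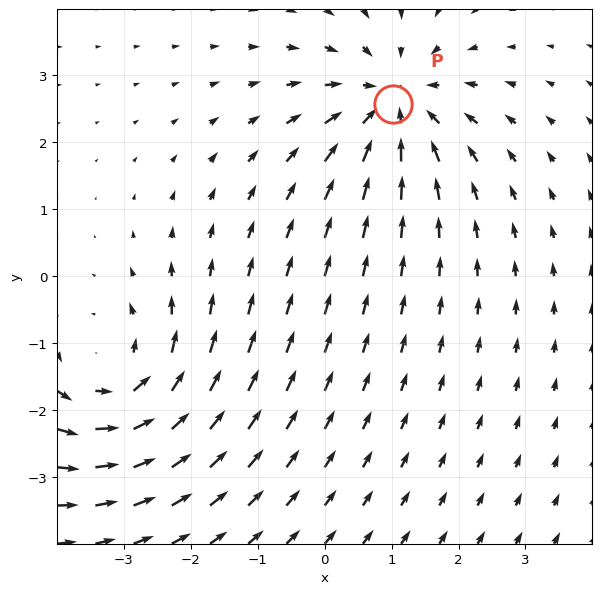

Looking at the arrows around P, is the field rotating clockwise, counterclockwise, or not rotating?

Near P at (1.0, 2.6) the arrows show no circulation. The curl there is ≈0.

not rotating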